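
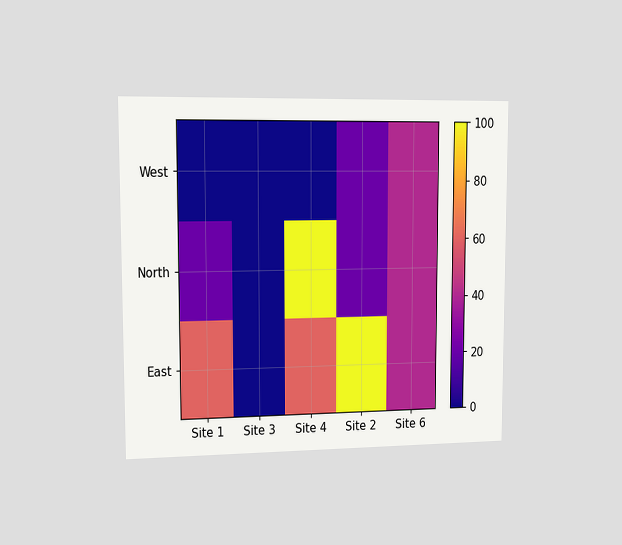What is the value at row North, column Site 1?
The chart is viewed slightly from the left. Matching cell (North, Site 1) against the colorbar gives 20.

20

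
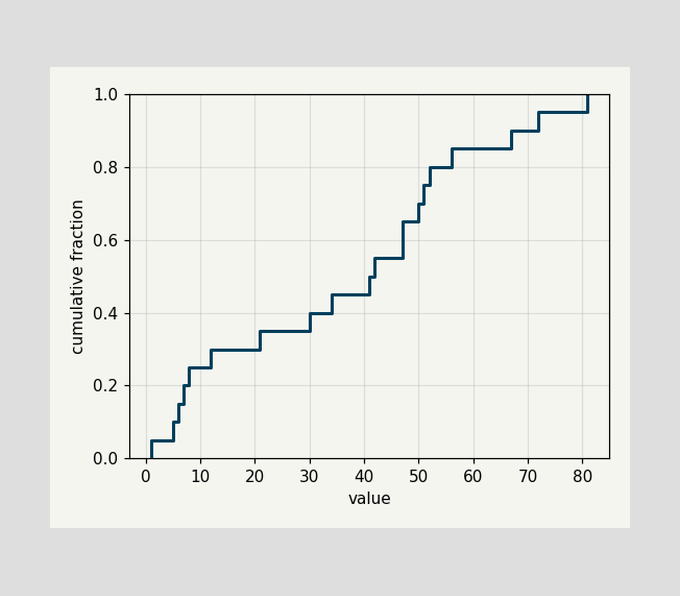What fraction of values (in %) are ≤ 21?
At x=21 the ECDF step is at 35%.

35%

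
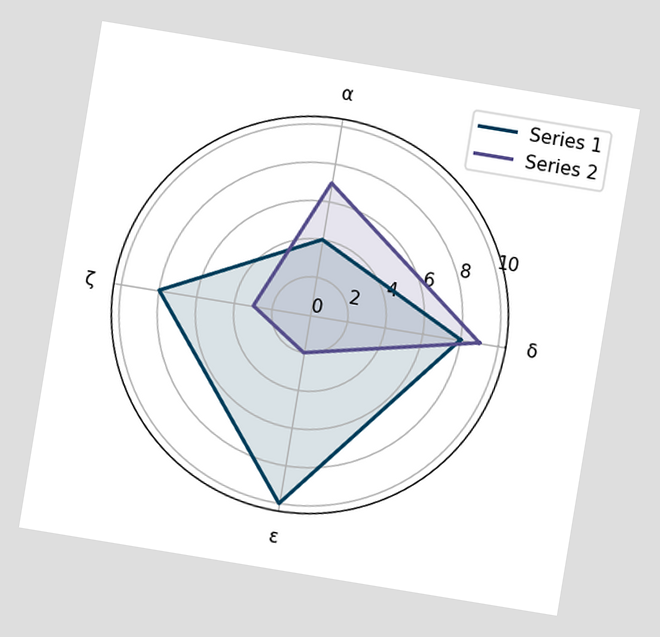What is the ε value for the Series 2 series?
The chart is tilted about 9° clockwise. On the ε axis, Series 2 reaches 2.

2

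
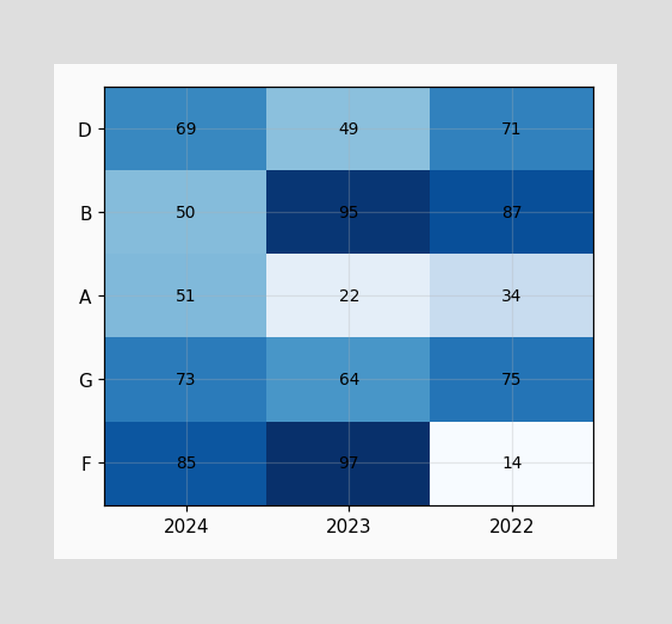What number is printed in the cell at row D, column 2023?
49

The (D, 2023) cell reads 49.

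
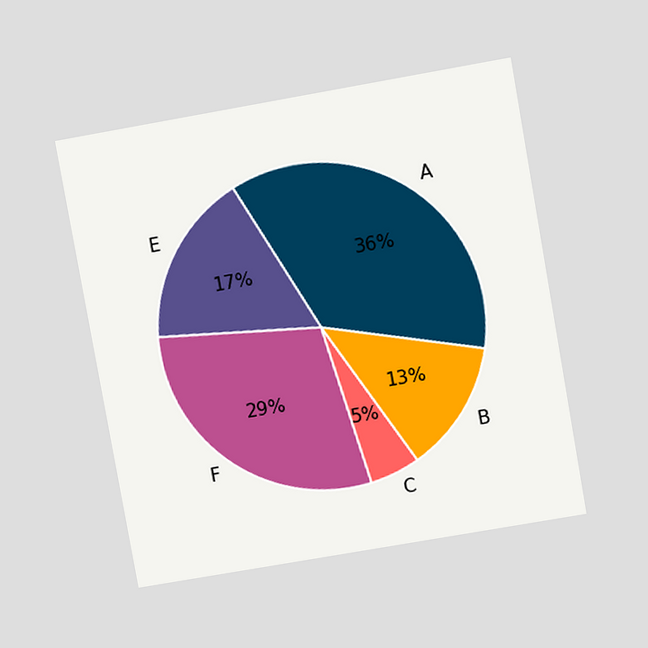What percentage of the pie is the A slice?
36%

The chart is tilted about 10° counter-clockwise and viewed at a slight angle. The A slice takes up 36% of the pie.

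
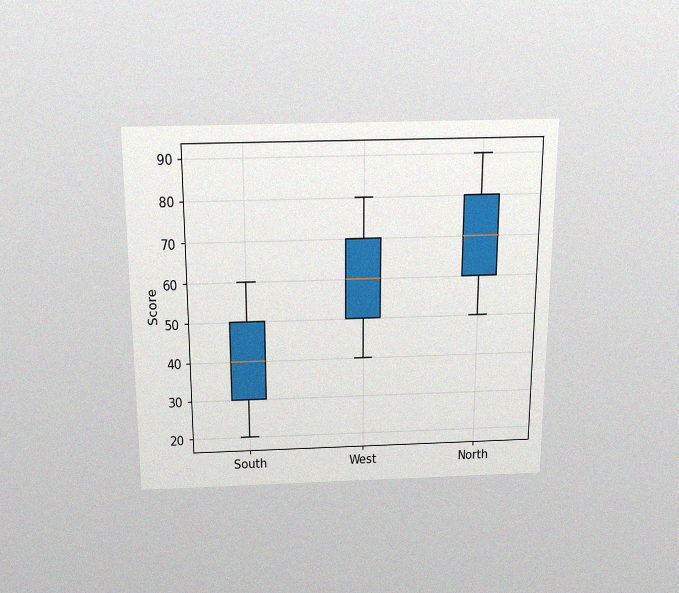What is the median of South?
The chart is viewed slightly from above, with some photo noise. The median line in the South box sits at 40.

40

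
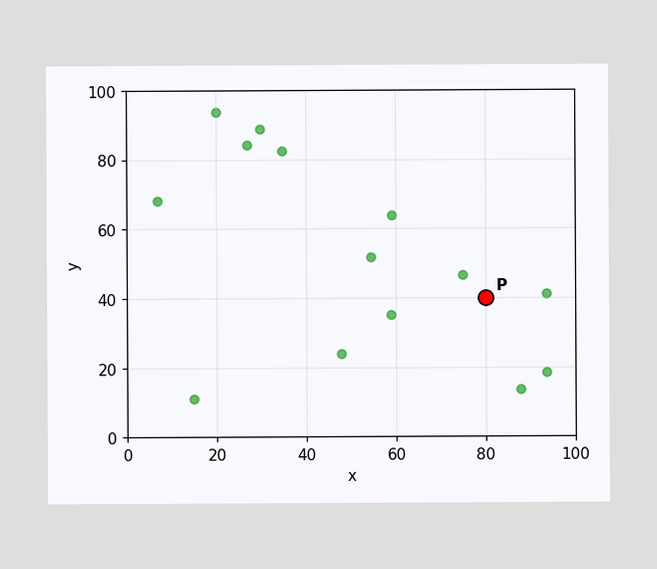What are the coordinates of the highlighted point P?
Following the gridlines from P to each axis, P sits at (80, 40).

(80, 40)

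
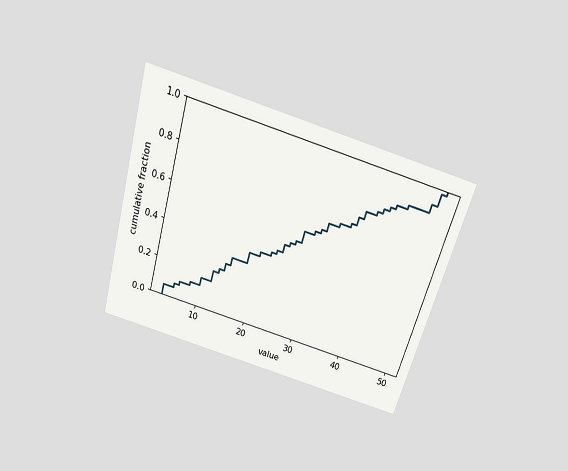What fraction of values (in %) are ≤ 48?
The chart is tilted about 16° clockwise and viewed slightly from above. At x=48 the ECDF step is at 92%.

92%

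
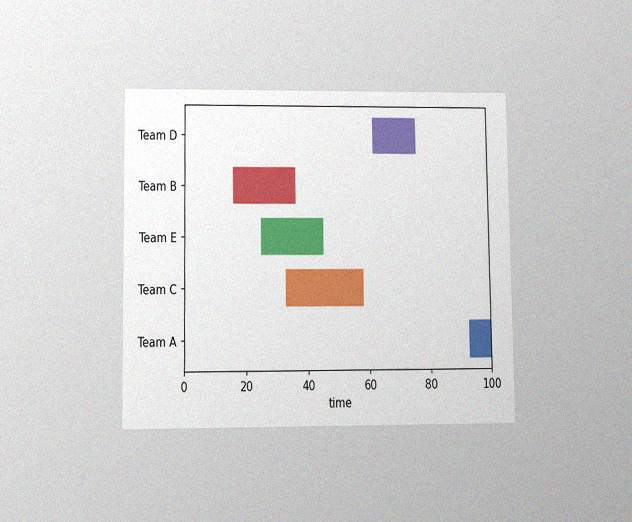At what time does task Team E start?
25

The chart is viewed at a slight angle, with some photo noise. The Team E bar begins at t=25.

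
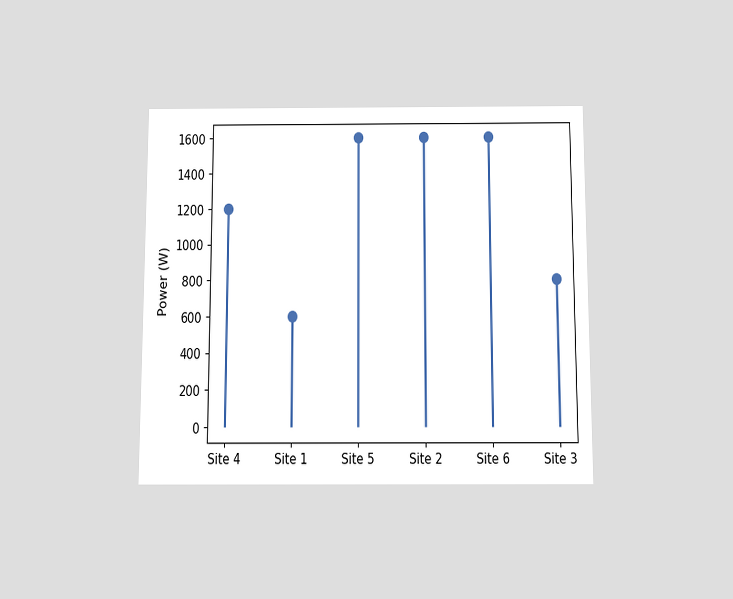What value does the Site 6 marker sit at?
The chart is viewed slightly from below. The Site 6 marker sits at 1600W.

1600W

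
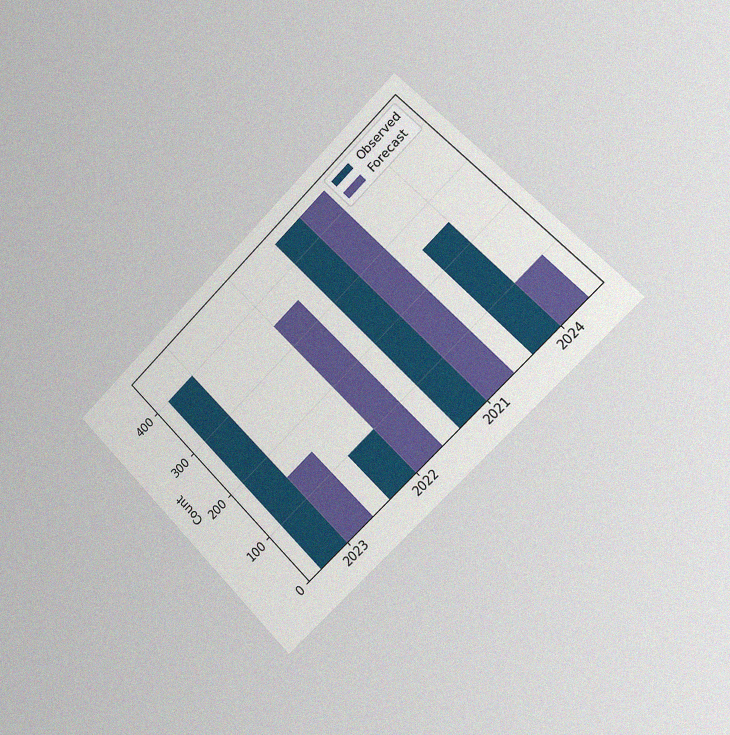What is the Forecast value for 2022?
350

The chart is tilted about 45° counter-clockwise and viewed slightly from the right, with some photo noise. The Forecast bar at 2022 reaches 350 on the y-axis.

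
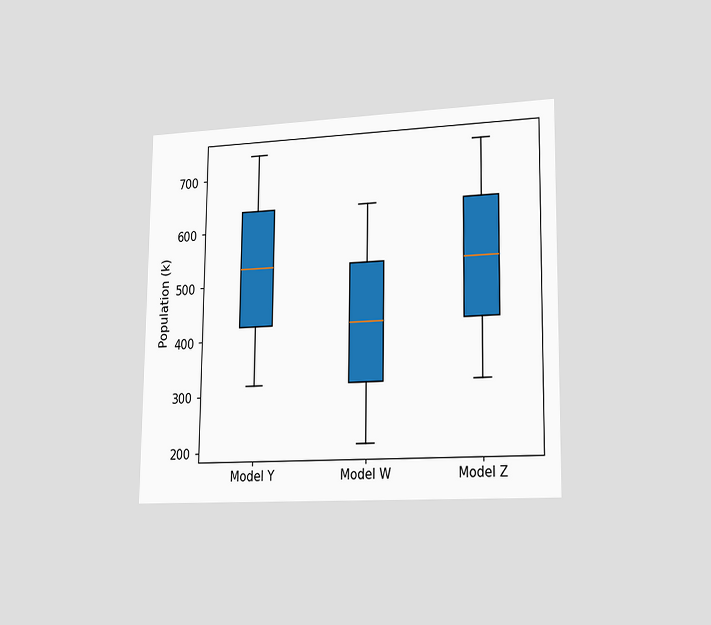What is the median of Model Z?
The chart is viewed slightly from the right. The median line in the Model Z box sits at 530k.

530k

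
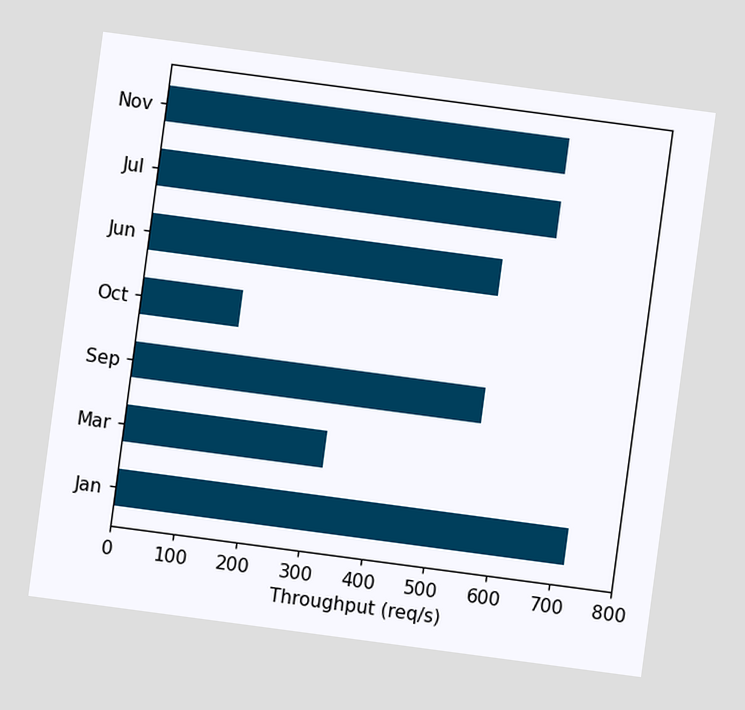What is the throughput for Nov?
640req/s

The chart is tilted about 8° clockwise. Reading along the chart's x-axis, the Nov bar reaches 640req/s.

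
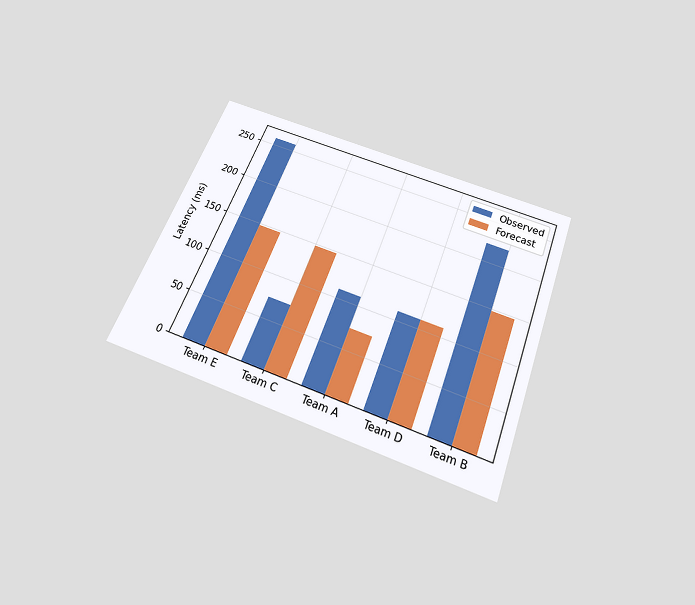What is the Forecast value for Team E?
The chart is tilted about 21° clockwise and viewed slightly from below. The Forecast bar at Team E reaches 148ms on the y-axis.

148ms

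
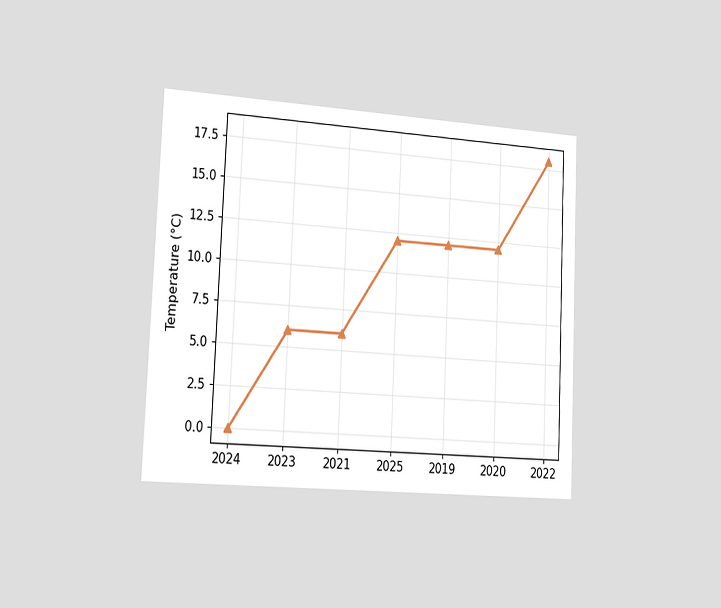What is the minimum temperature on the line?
0°C

The chart is tilted about 3° clockwise and viewed slightly from the left. The lowest point is at 2024, and reading across to the y-axis gives 0°C.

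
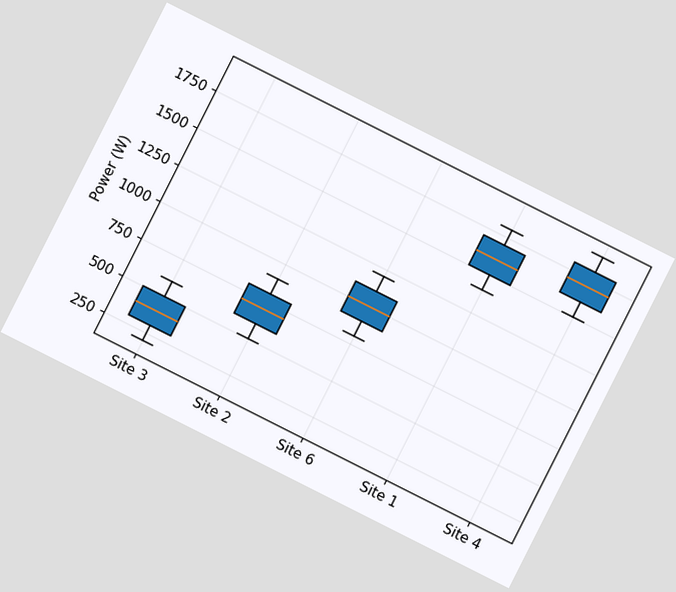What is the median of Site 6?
1000W

The chart is tilted about 27° clockwise. The median line in the Site 6 box sits at 1000W.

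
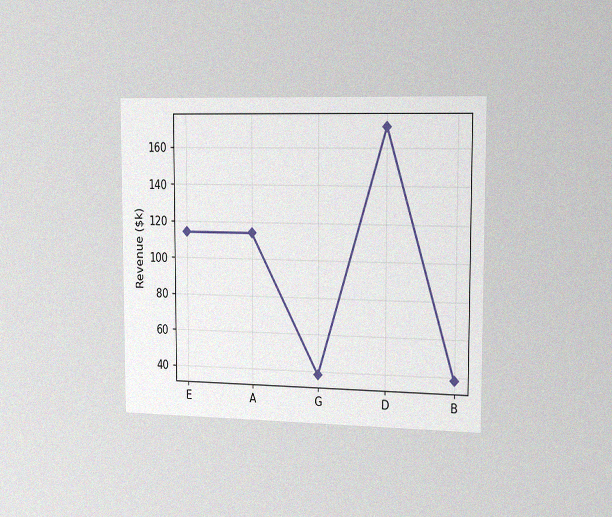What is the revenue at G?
The chart is viewed slightly from the right, with some photo noise. At G, the line is at $38k.

$38k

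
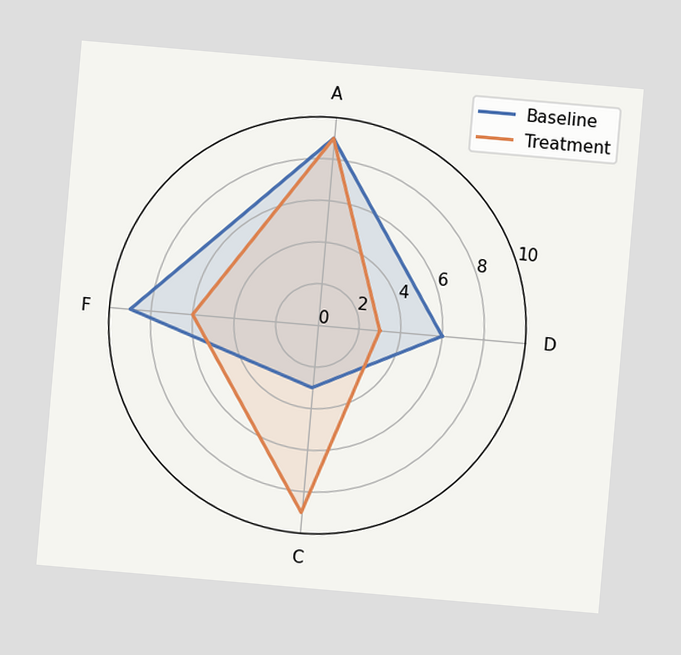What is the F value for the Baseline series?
9

The chart is tilted about 5° clockwise. On the F axis, Baseline reaches 9.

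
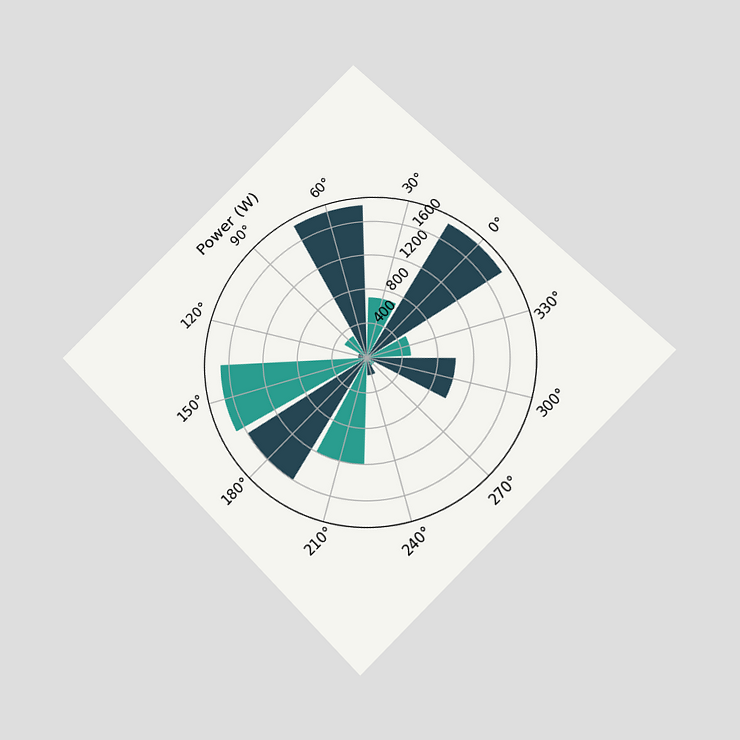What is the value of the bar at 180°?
The chart is tilted about 45° counter-clockwise and viewed at a slight angle. The bar at 180° reaches 1600W on the radial axis.

1600W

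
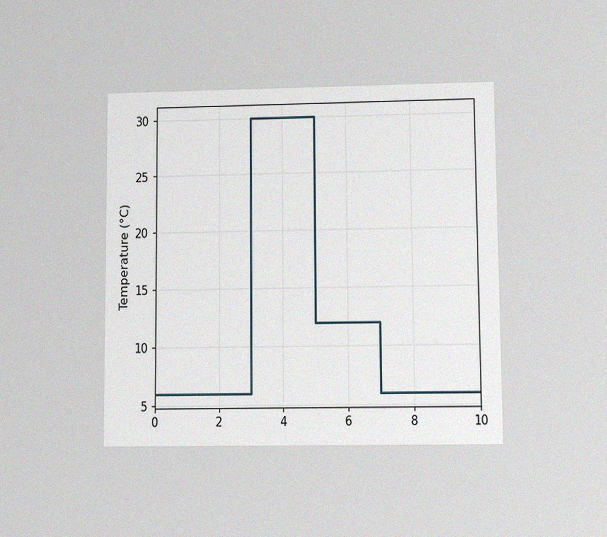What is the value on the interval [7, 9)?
6°C

The chart is viewed at a slight angle, with some photo noise. On [7, 9) the step sits at 6°C.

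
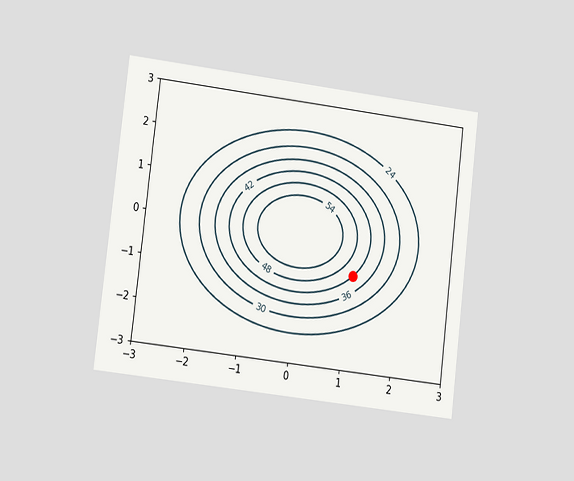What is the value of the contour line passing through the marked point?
42

The chart is tilted about 7° clockwise and viewed at a slight angle. The marked point sits on the contour labelled 42.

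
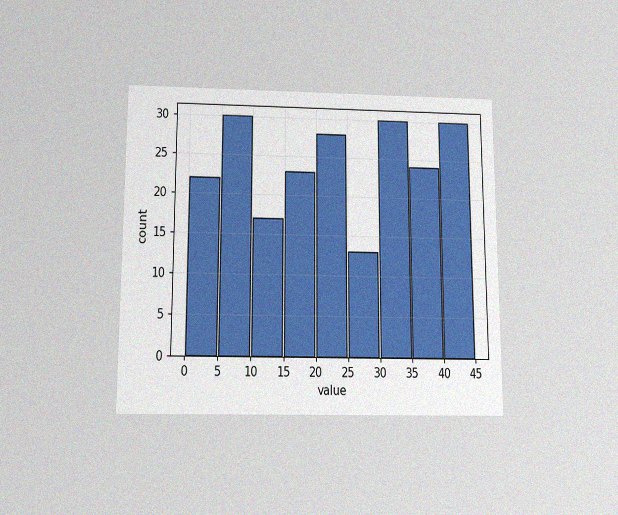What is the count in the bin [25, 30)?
13

The chart is viewed slightly from below, with some photo noise. The [25, 30) bin has height 13.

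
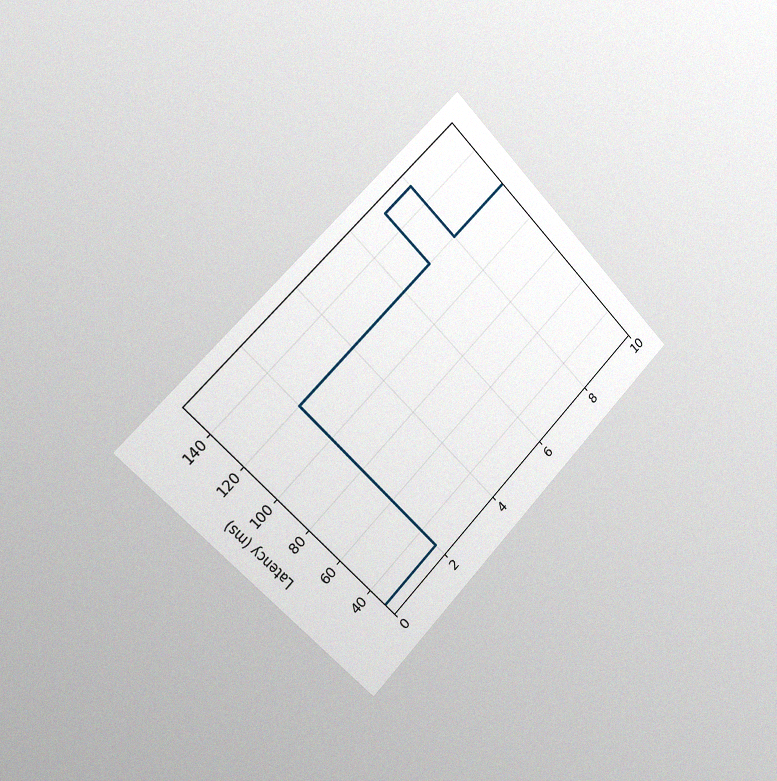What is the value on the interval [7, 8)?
150ms

The chart is tilted about 45° counter-clockwise and viewed slightly from the left, with some photo noise. On [7, 8) the step sits at 150ms.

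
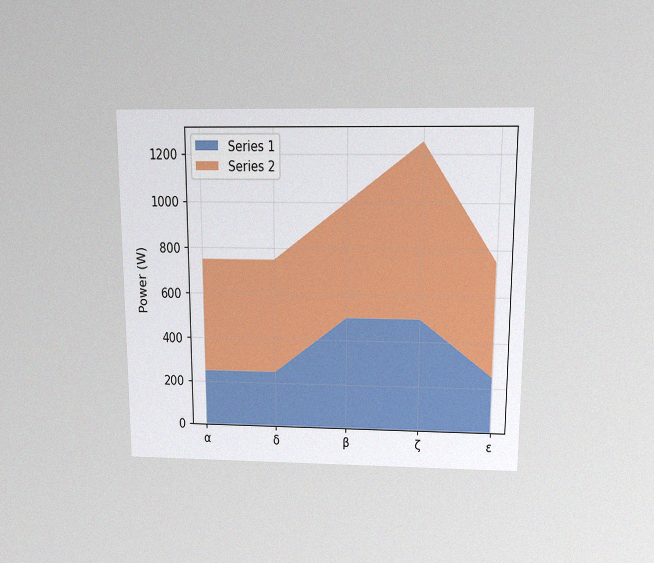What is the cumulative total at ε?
750W

The chart is viewed slightly from above, with some photo noise. The stacked total at ε reaches 750W.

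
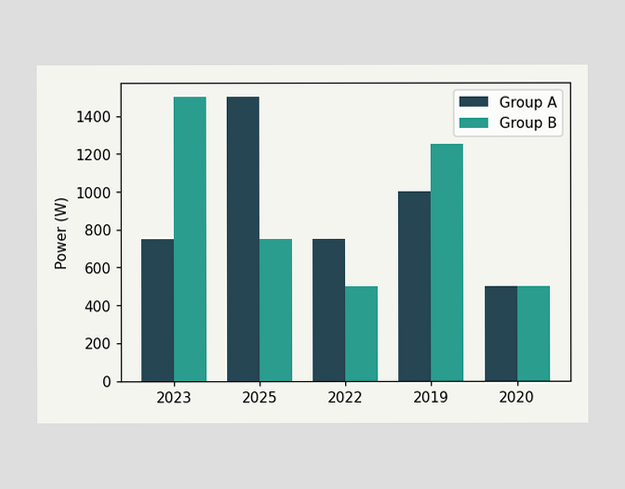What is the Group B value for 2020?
500W

The Group B bar at 2020 reaches 500W on the y-axis.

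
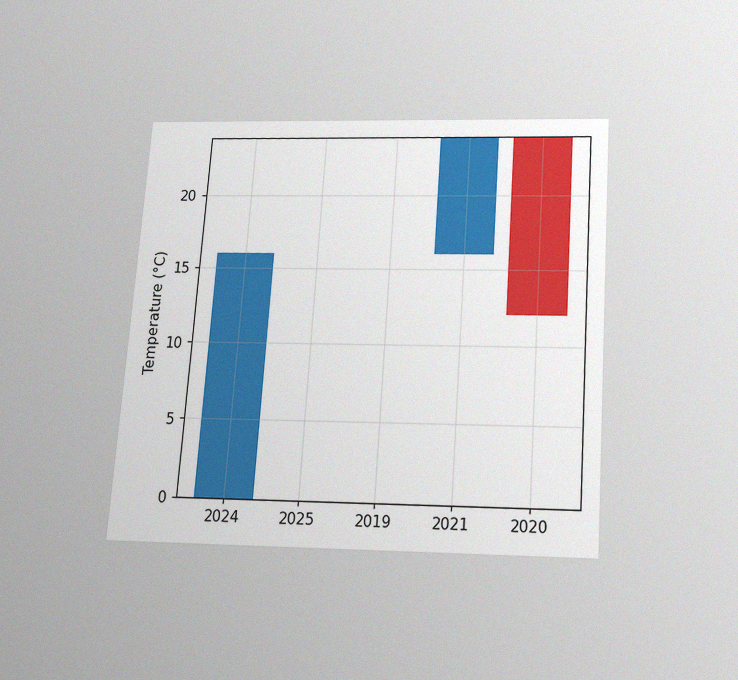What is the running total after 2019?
16°C

The chart is tilted about 4° clockwise and viewed slightly from below, with some photo noise. After 2019 the running total reaches 16°C.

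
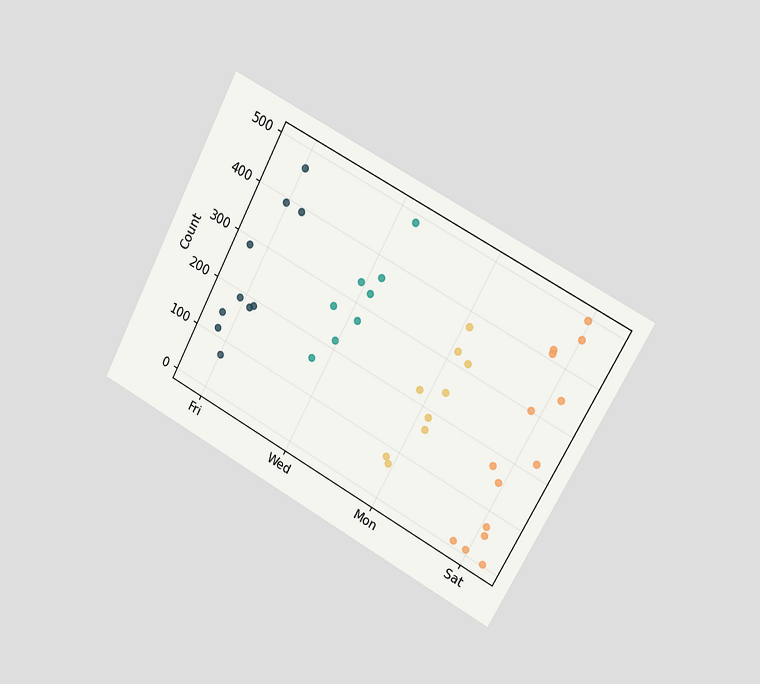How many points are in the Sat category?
The chart is tilted about 28° clockwise and viewed slightly from the right. Counting the markers in the Sat column gives 14.

14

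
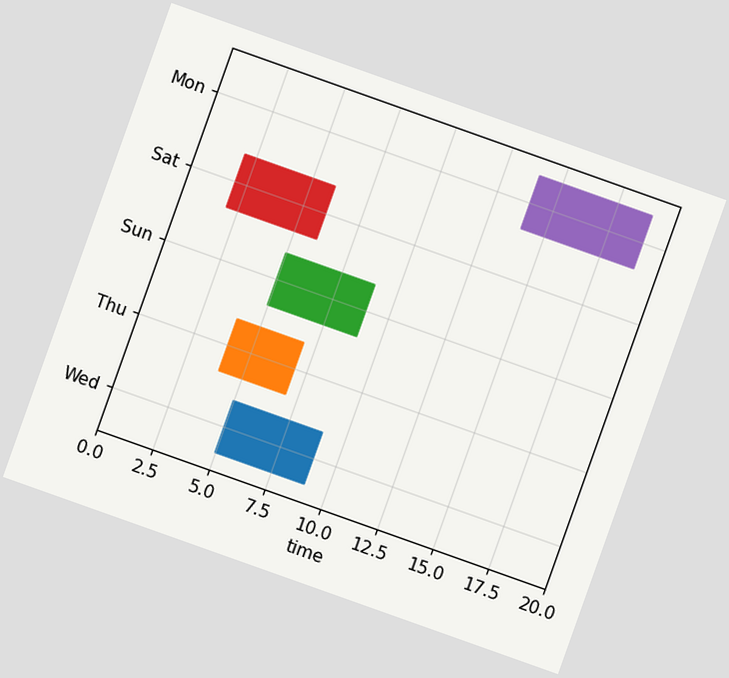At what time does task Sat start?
2

The chart is tilted about 20° clockwise. The Sat bar begins at t=2.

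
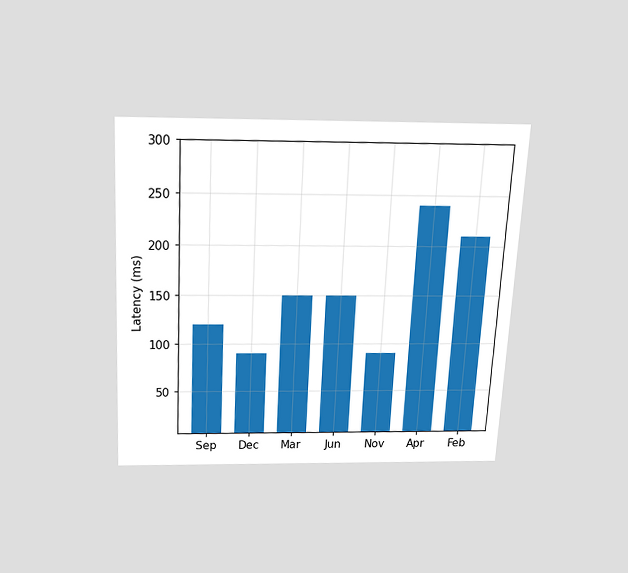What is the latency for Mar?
150ms

The chart is tilted about 3° clockwise and viewed slightly from above. Reading along the chart's y-axis, the Mar bar reaches 150ms.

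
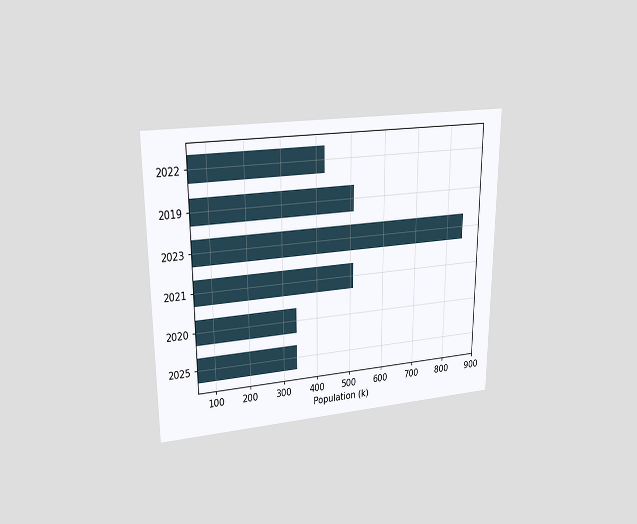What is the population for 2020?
The chart is viewed at a slight angle. Reading along the chart's x-axis, the 2020 bar reaches 340k.

340k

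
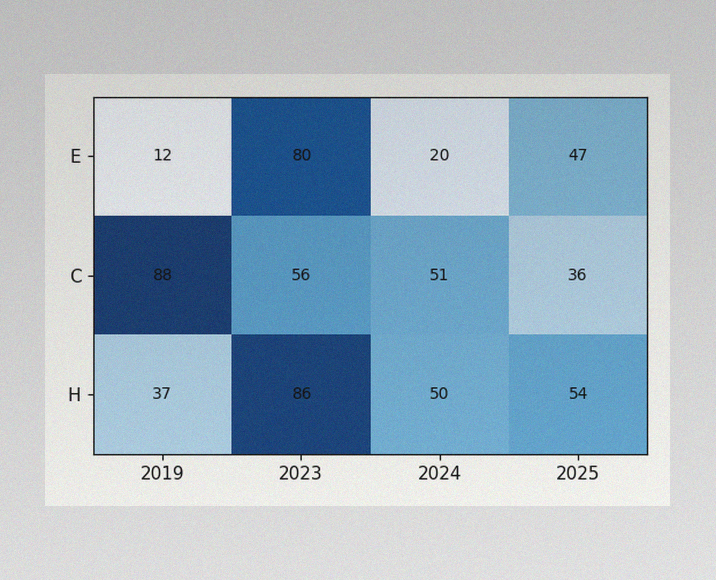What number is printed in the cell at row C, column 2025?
36

The image has some photo noise and uneven lighting. The (C, 2025) cell reads 36.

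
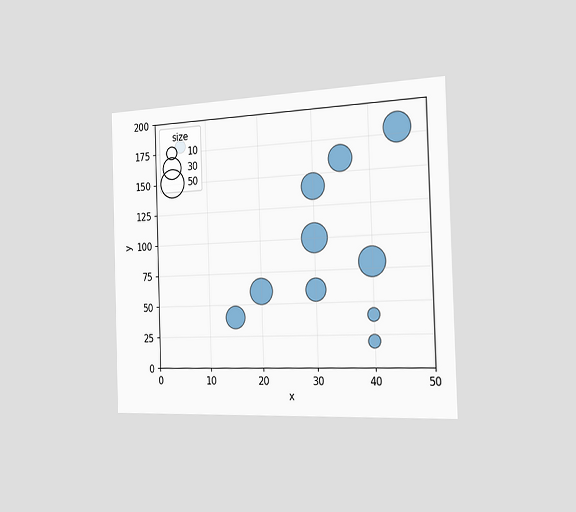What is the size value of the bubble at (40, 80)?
The chart is viewed slightly from the right. Matching the bubble at (40, 80) against the size legend gives 50.

50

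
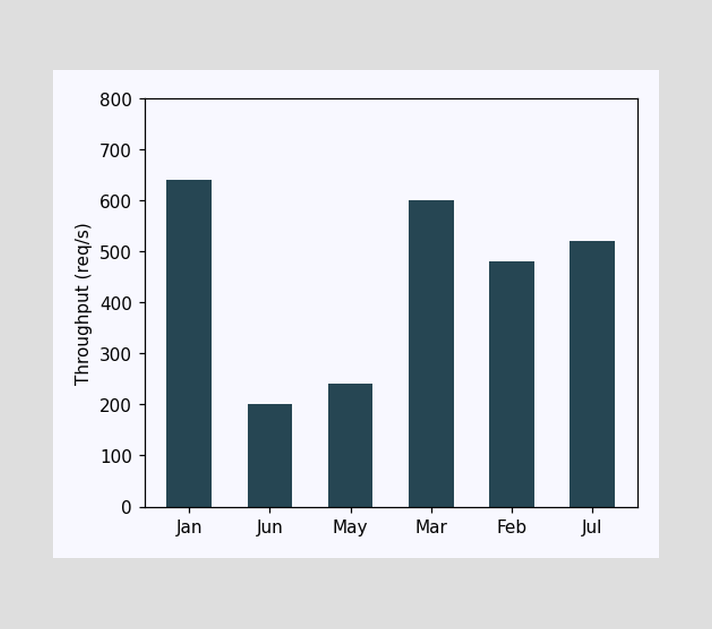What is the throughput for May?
240req/s

Reading along the chart's y-axis, the May bar reaches 240req/s.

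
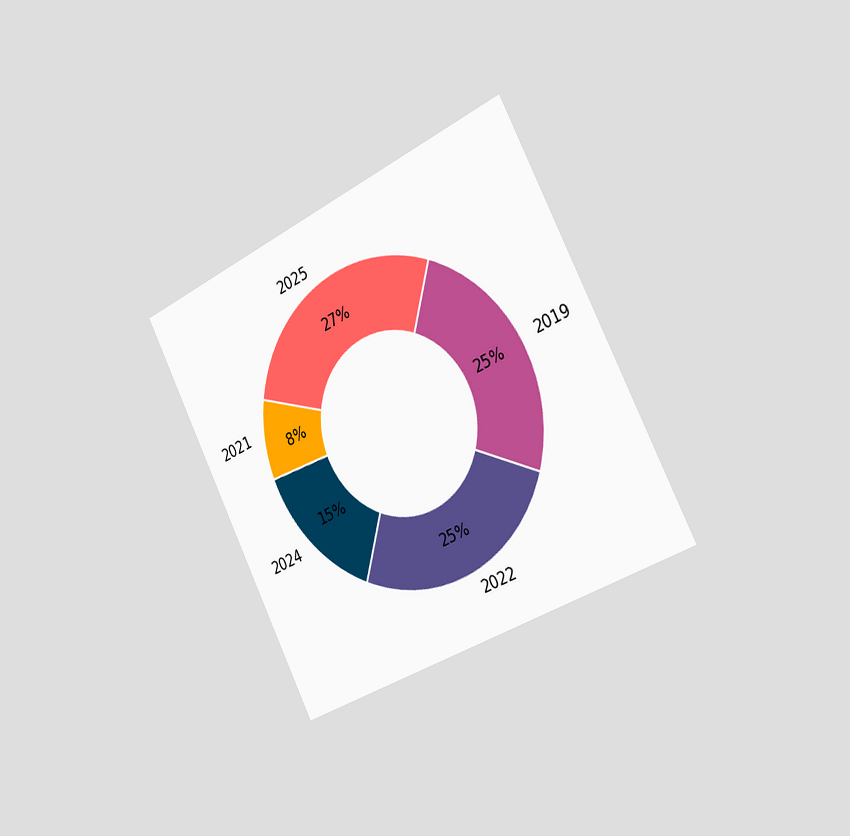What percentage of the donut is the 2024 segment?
The chart is tilted about 27° counter-clockwise and viewed slightly from the right. The 2024 segment takes up 15% of the ring.

15%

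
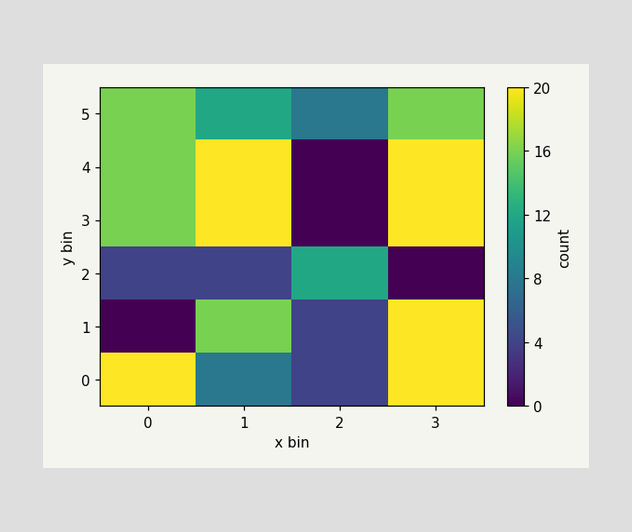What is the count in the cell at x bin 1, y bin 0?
8

Matching the cell (1, 0) against the colorbar gives 8.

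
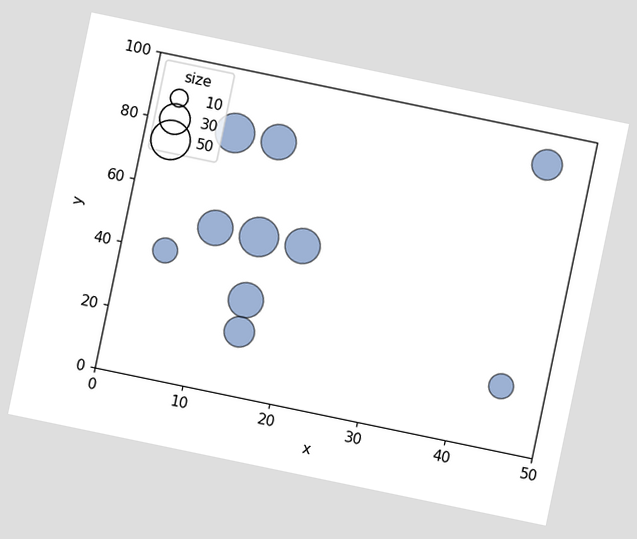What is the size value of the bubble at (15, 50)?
The chart is tilted about 12° clockwise. Matching the bubble at (15, 50) against the size legend gives 50.

50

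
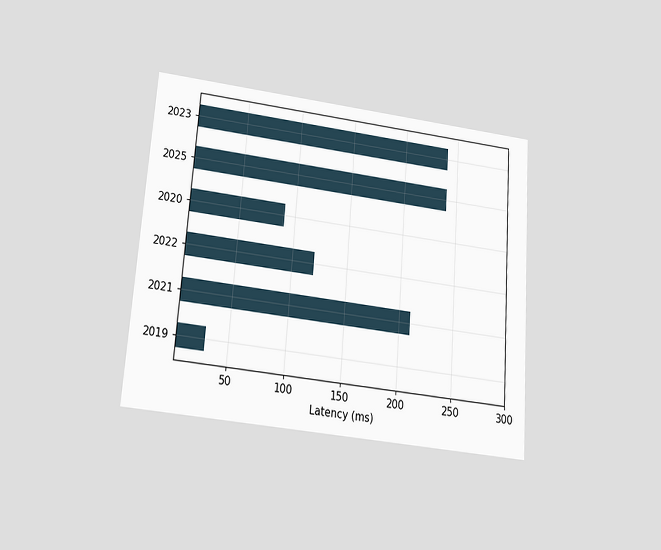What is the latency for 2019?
30ms

The chart is tilted about 4° clockwise and viewed slightly from below. Reading along the chart's x-axis, the 2019 bar reaches 30ms.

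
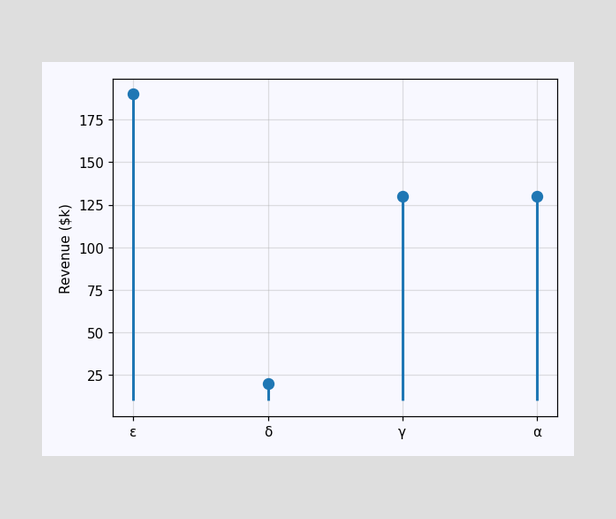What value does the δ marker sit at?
The δ marker sits at $20k.

$20k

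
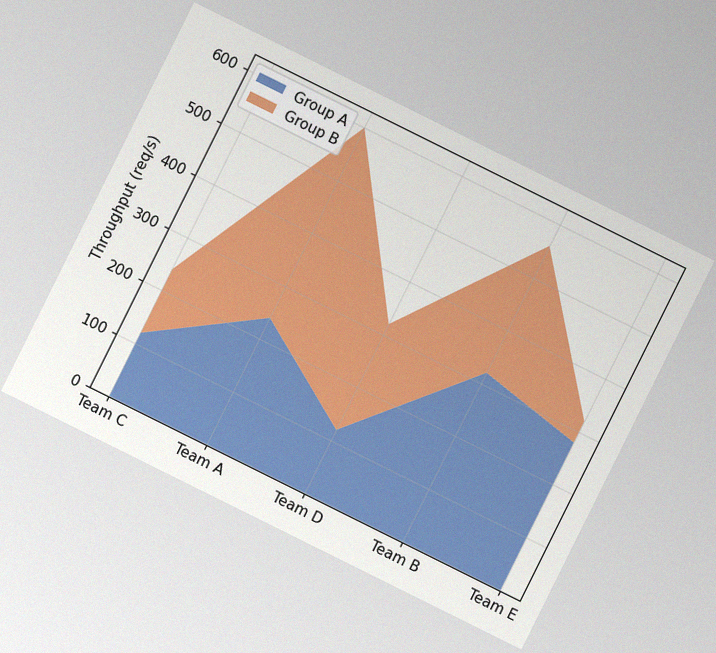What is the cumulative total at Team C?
The chart is tilted about 26° clockwise, with some photo noise. The stacked total at Team C reaches 240req/s.

240req/s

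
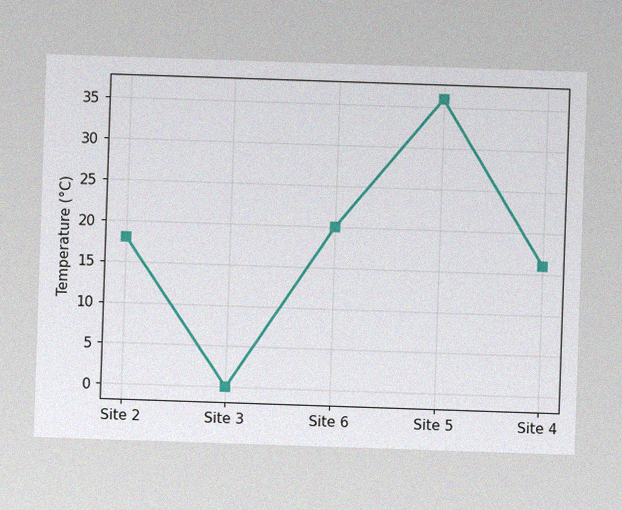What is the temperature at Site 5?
36°C

The image has some photo noise and uneven lighting. At Site 5, the line is at 36°C.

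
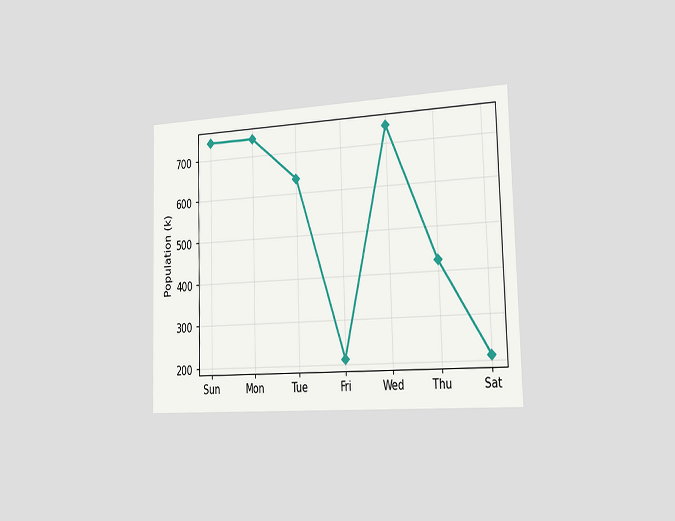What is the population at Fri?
212k

The chart is viewed slightly from the right. At Fri, the line is at 212k.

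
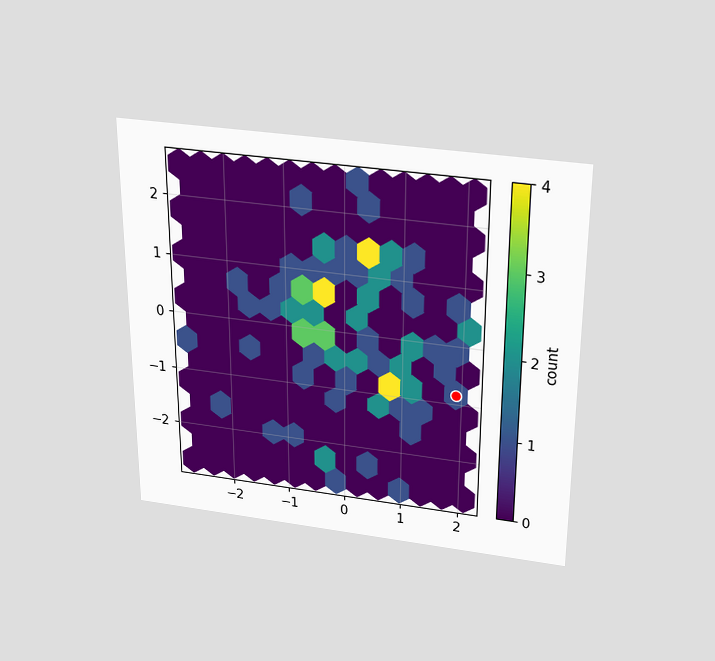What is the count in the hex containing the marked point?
1

The chart is viewed slightly from above. The marked hex reads 1 on the colorbar.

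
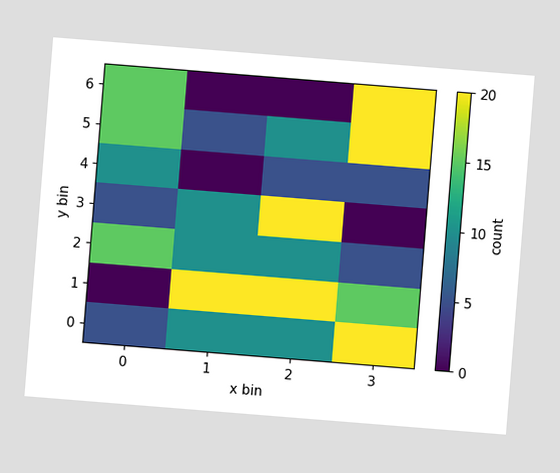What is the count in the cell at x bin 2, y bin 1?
The chart is tilted about 5° clockwise. Matching the cell (2, 1) against the colorbar gives 20.

20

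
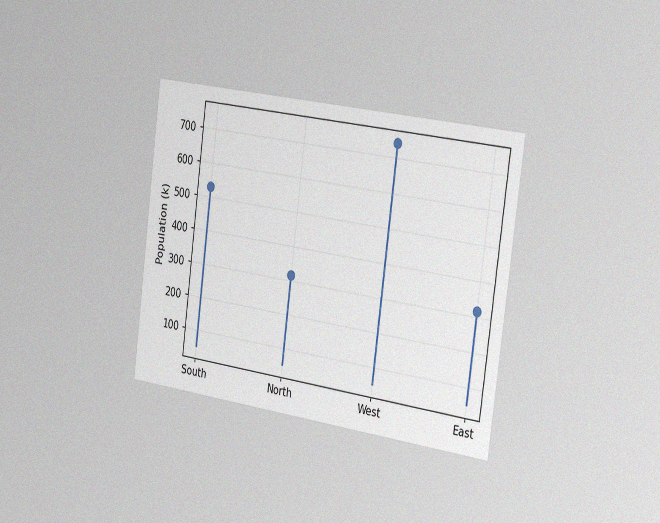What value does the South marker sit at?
530k

The chart is tilted about 8° clockwise and viewed slightly from the right, with some photo noise. The South marker sits at 530k.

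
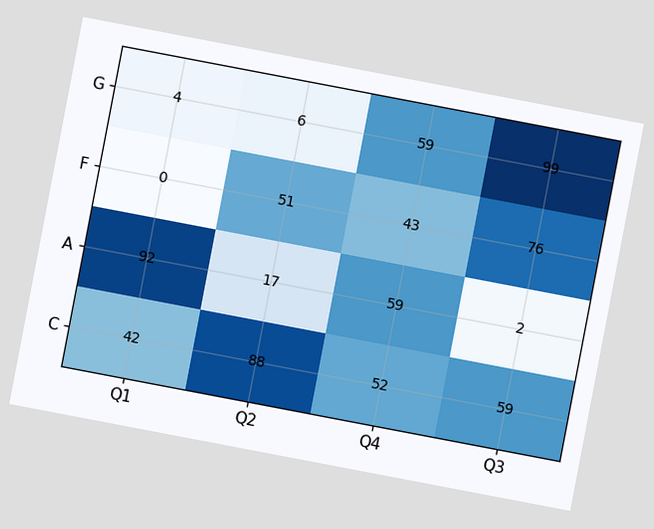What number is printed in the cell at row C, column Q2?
The chart is tilted about 11° clockwise. The (C, Q2) cell reads 88.

88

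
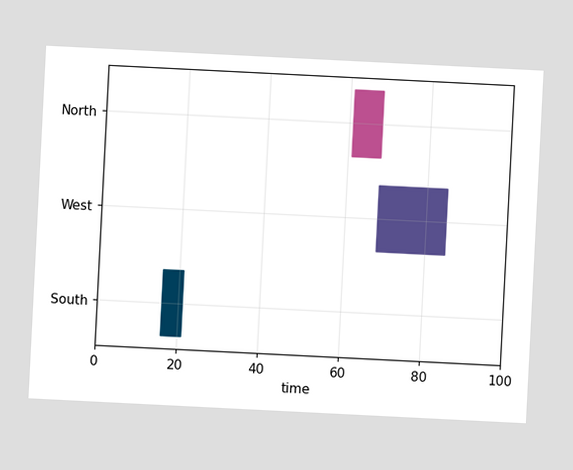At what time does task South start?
16

The chart is tilted about 3° clockwise. The South bar begins at t=16.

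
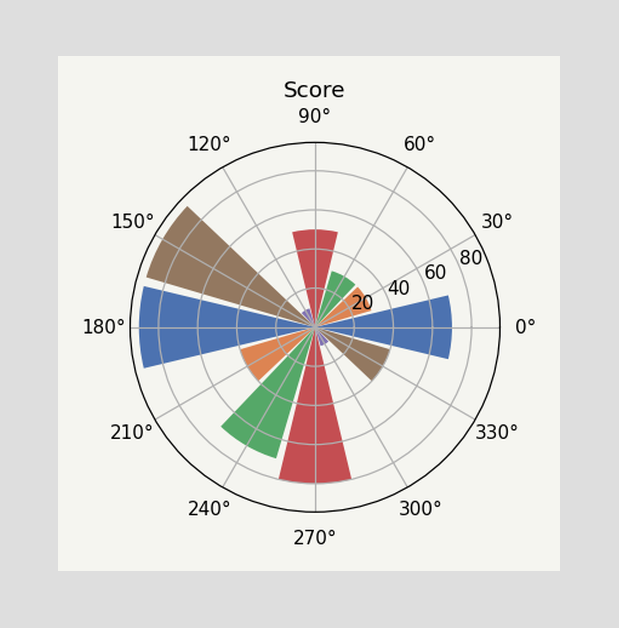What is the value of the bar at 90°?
50

The bar at 90° reaches 50 on the radial axis.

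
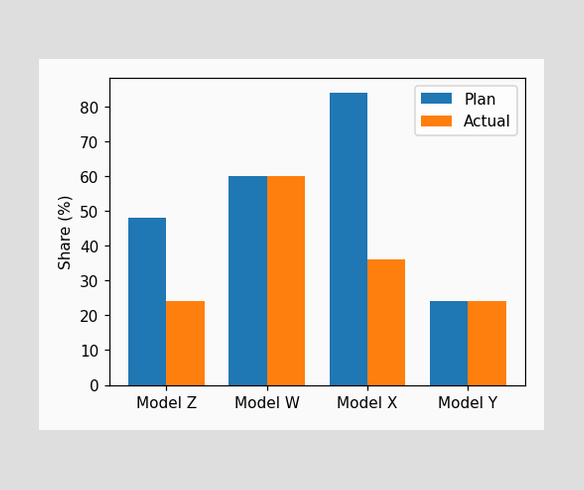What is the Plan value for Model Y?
24%

The Plan bar at Model Y reaches 24% on the y-axis.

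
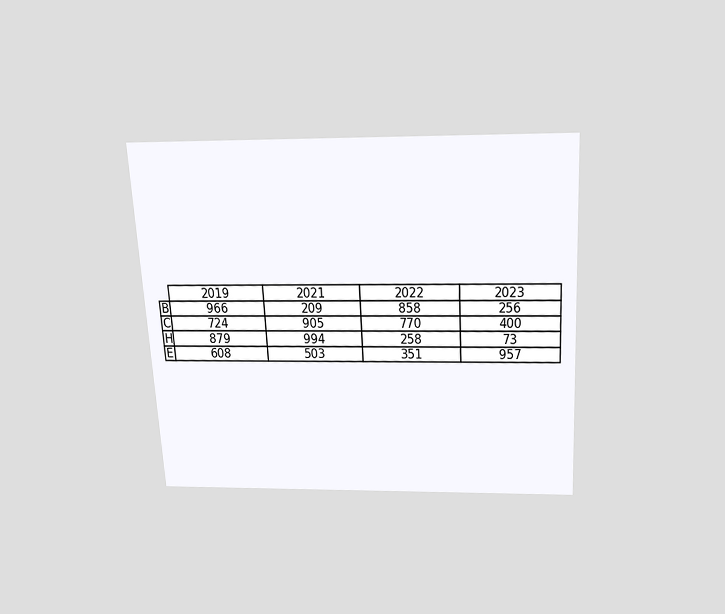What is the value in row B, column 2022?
The chart is tilted about 3° counter-clockwise and viewed slightly from above. The (B, 2022) cell reads 858.

858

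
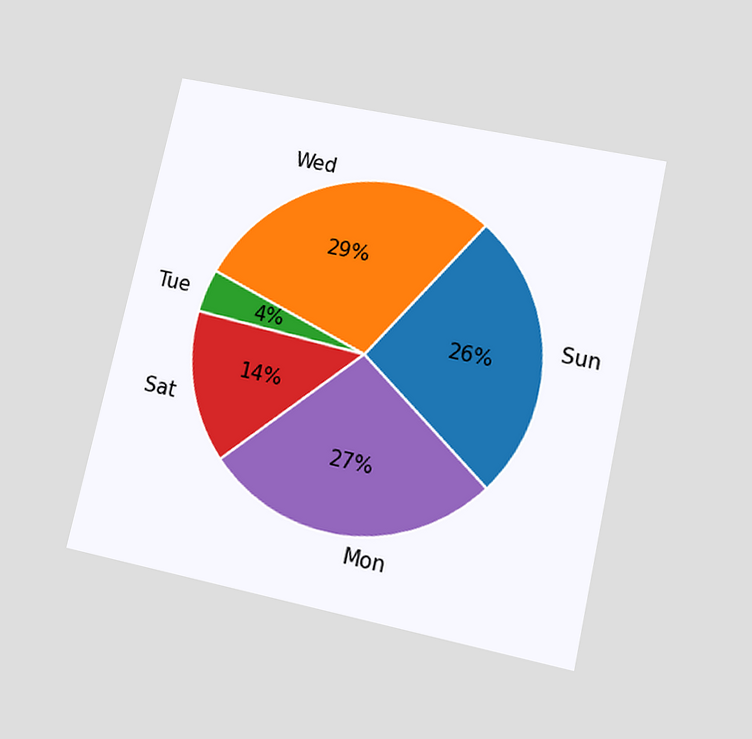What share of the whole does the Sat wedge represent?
14%

The chart is tilted about 12° clockwise and viewed at a slight angle. The Sat slice takes up 14% of the pie.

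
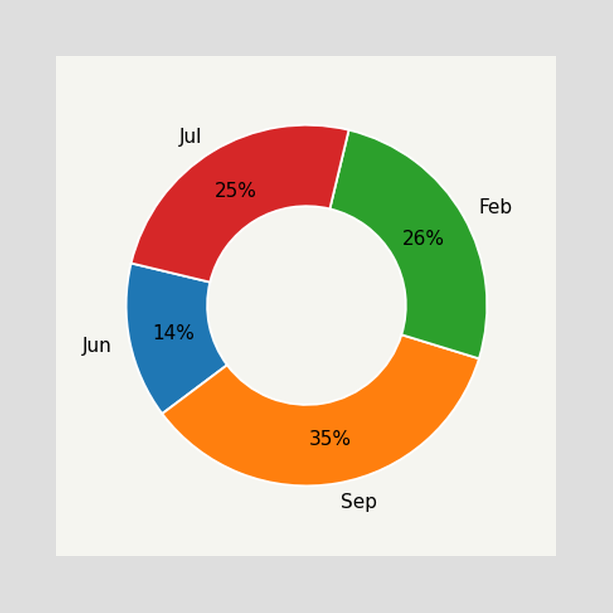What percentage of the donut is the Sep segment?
35%

The Sep segment takes up 35% of the ring.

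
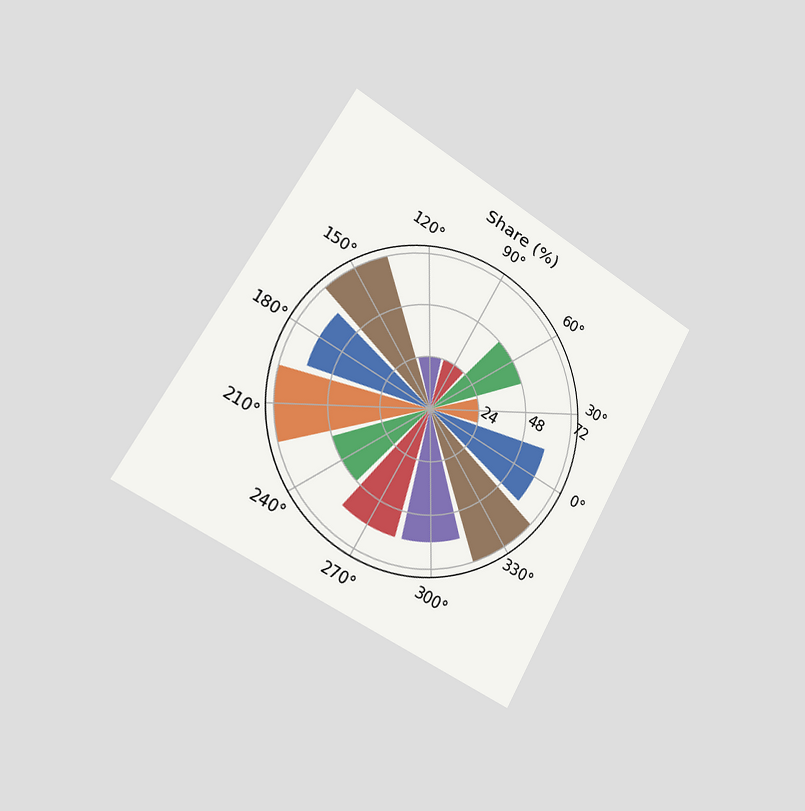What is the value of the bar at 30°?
The chart is tilted about 30° clockwise and viewed slightly from the left. The bar at 30° reaches 24% on the radial axis.

24%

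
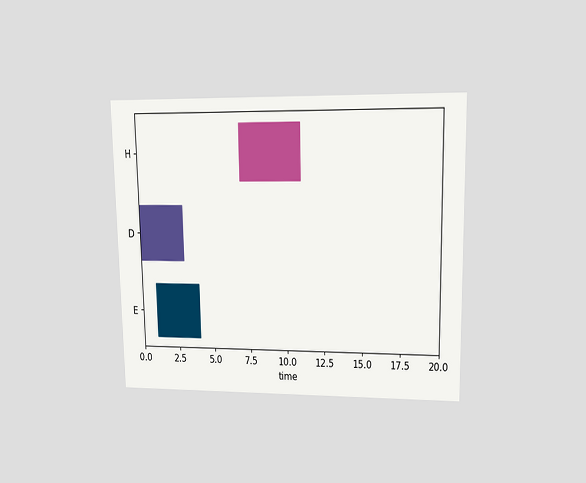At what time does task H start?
The chart is viewed at a slight angle. The H bar begins at t=7.

7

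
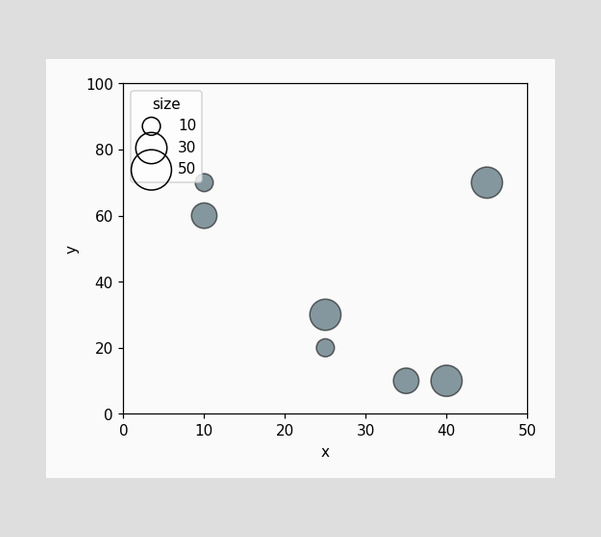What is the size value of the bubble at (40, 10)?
Matching the bubble at (40, 10) against the size legend gives 30.

30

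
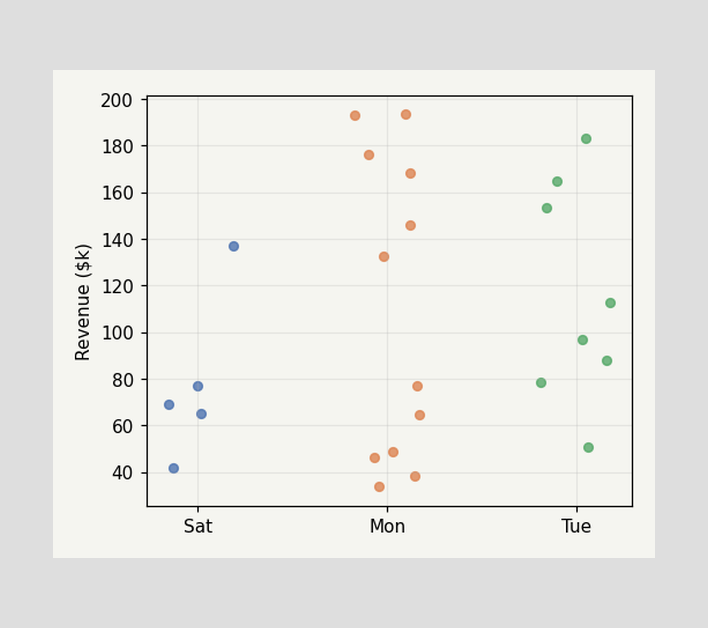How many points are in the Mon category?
12

Counting the markers in the Mon column gives 12.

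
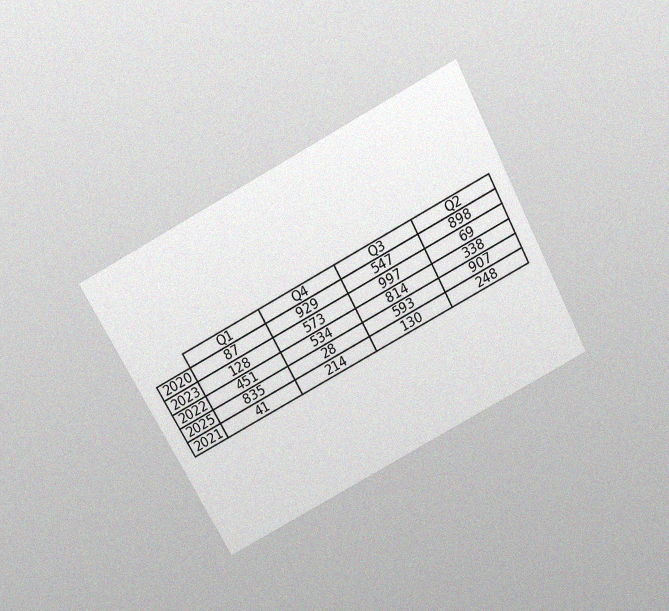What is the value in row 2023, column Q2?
The chart is tilted about 28° counter-clockwise and viewed slightly from above, with some photo noise. The (2023, Q2) cell reads 69.

69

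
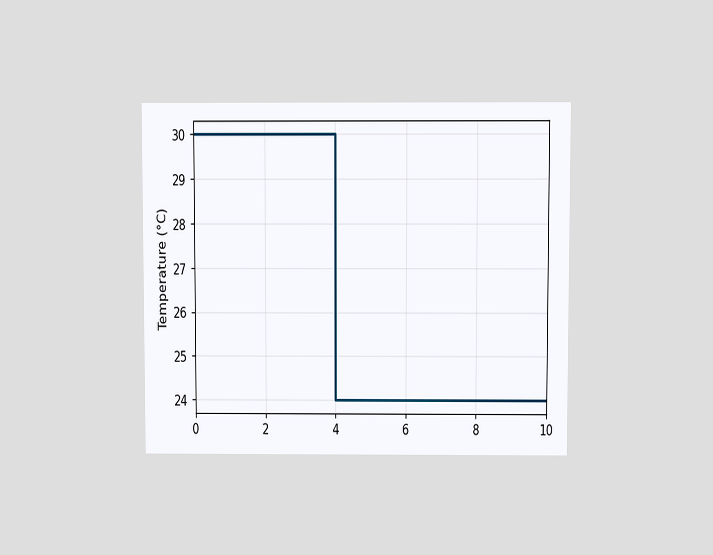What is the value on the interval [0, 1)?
30°C

The chart is viewed at a slight angle. On [0, 1) the step sits at 30°C.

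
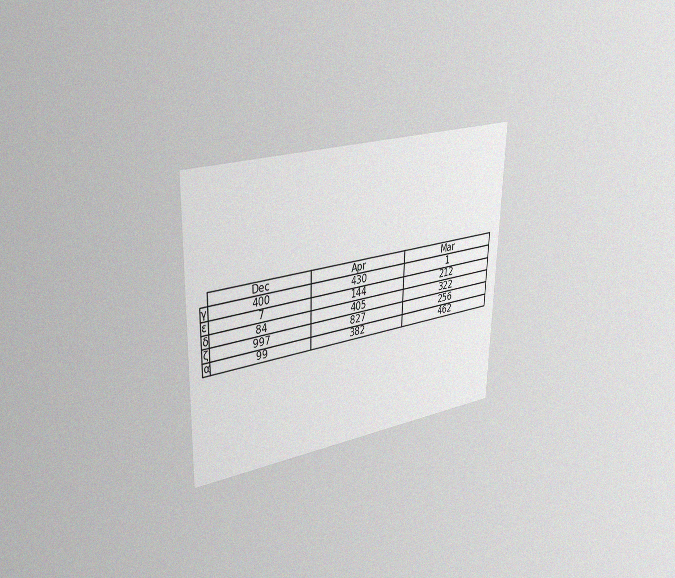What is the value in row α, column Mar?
The chart is viewed slightly from the left, with some photo noise. The (α, Mar) cell reads 462.

462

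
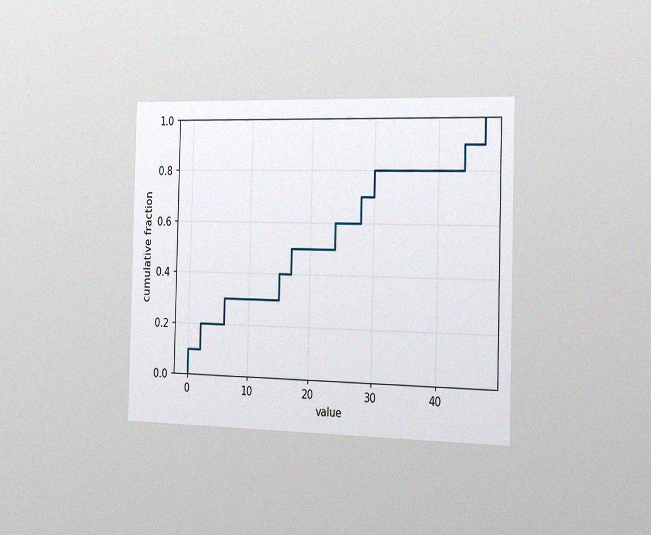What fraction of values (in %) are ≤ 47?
The chart is viewed slightly from the right, with some photo noise. At x=47 the ECDF step is at 100%.

100%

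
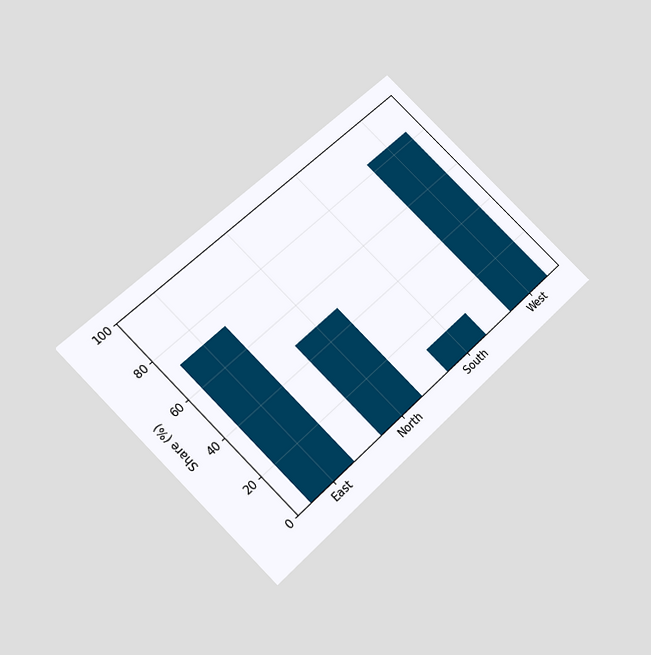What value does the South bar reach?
The chart is tilted about 45° counter-clockwise and viewed slightly from below. Reading along the chart's y-axis, the South bar reaches 12%.

12%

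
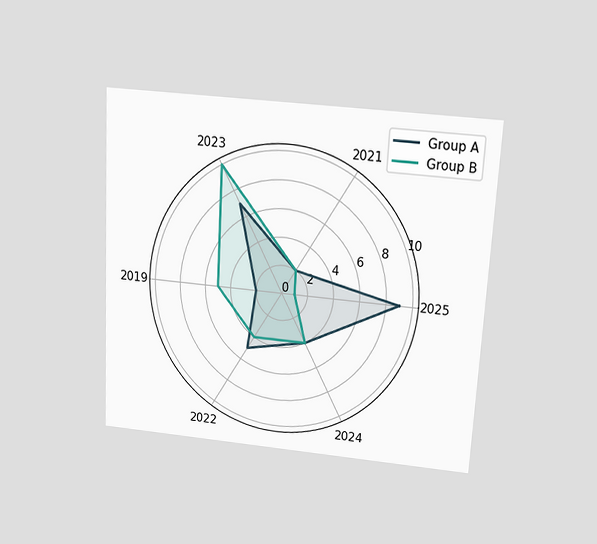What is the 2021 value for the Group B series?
2

The chart is tilted about 3° clockwise and viewed slightly from above. On the 2021 axis, Group B reaches 2.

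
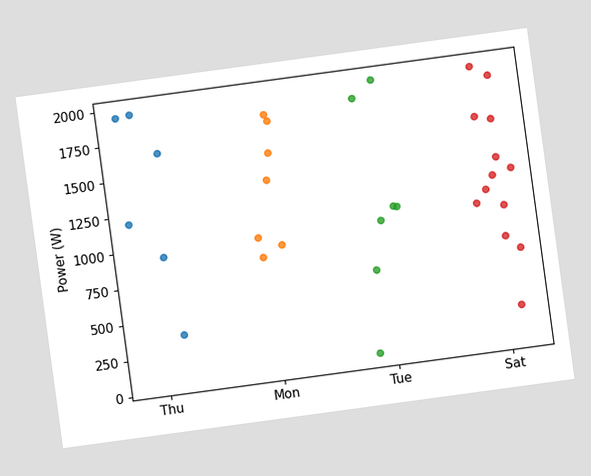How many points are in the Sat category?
13

The chart is tilted about 8° counter-clockwise. Counting the markers in the Sat column gives 13.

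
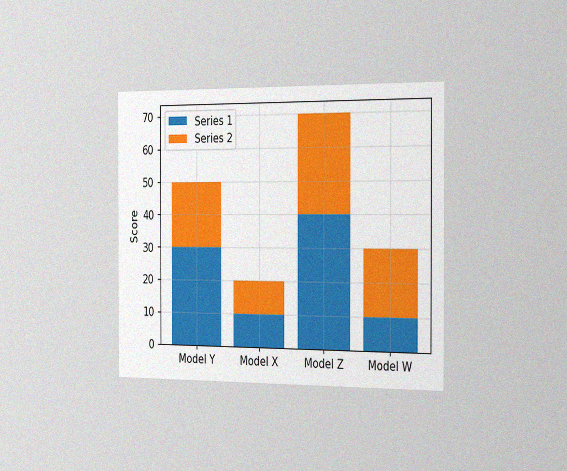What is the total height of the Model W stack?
The chart is viewed slightly from the right, with some photo noise. The Model W stack's top reaches 30 on the y-axis.

30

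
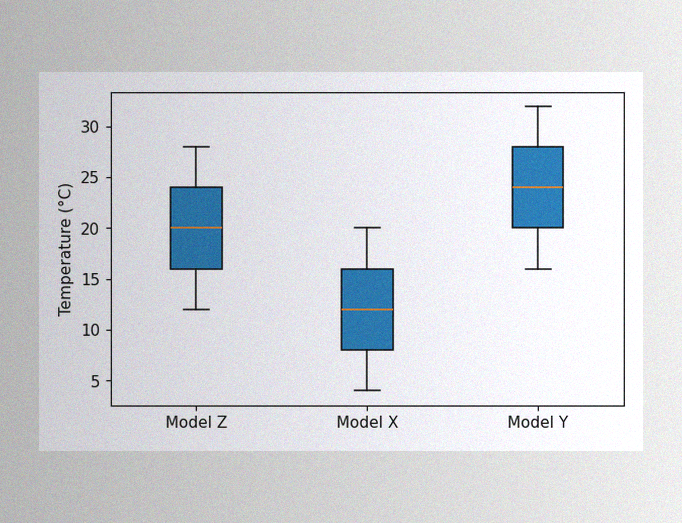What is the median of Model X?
12°C

The image has some photo noise and uneven lighting. The median line in the Model X box sits at 12°C.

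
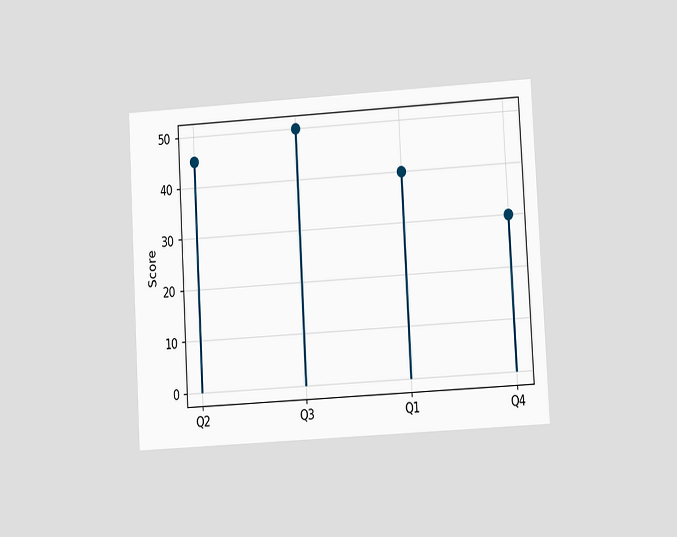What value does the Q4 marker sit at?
The chart is tilted about 3° counter-clockwise and viewed at a slight angle. The Q4 marker sits at 30.

30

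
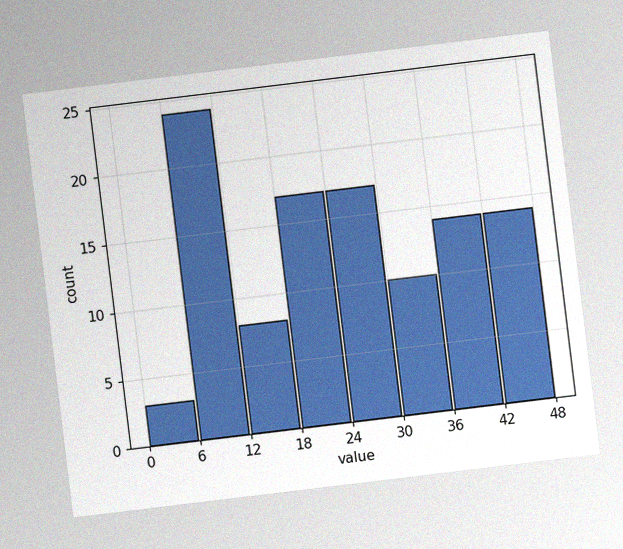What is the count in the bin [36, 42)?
The chart is tilted about 7° counter-clockwise, with some photo noise. The [36, 42) bin has height 14.

14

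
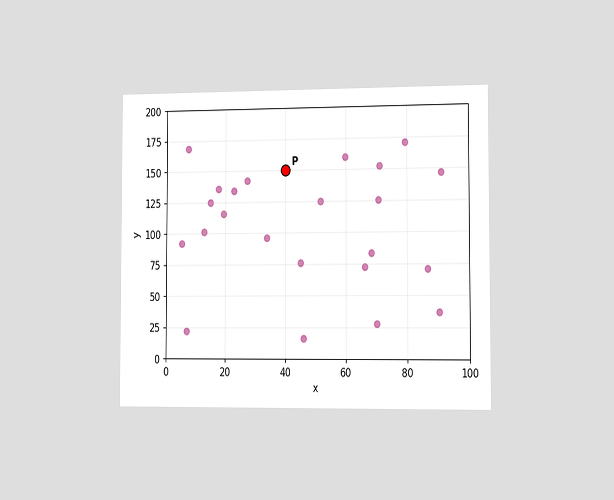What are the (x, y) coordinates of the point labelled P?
(40, 150)

The chart is viewed slightly from the right. Following the gridlines from P to each axis, P sits at (40, 150).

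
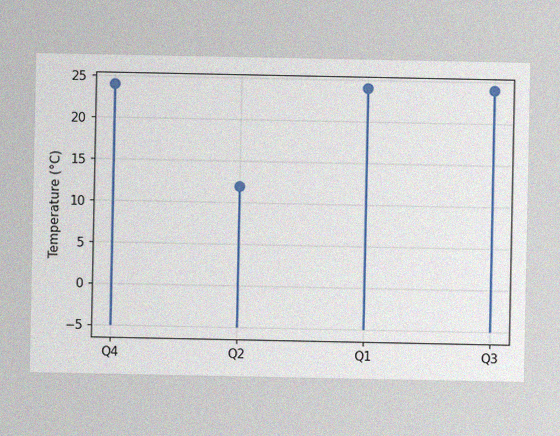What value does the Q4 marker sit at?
The image has some photo noise and uneven lighting. The Q4 marker sits at 24°C.

24°C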